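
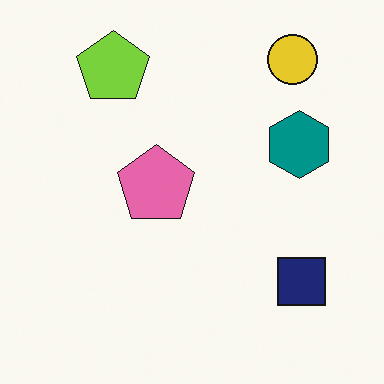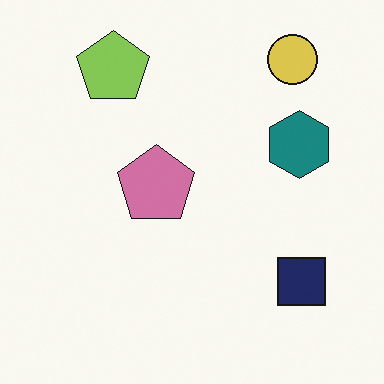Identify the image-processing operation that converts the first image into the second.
The second image is the first slightly desaturated.

All colors are more muted and greyish — a global saturation change.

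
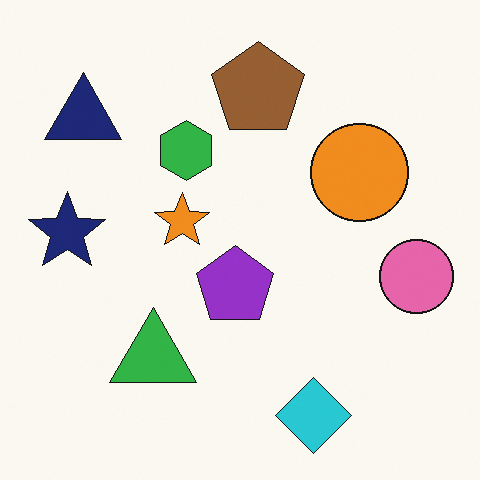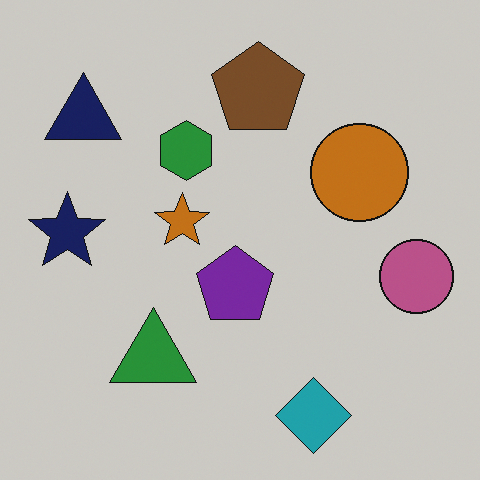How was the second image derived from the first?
The image was slightly darkened.

Every pixel — background and shapes alike — is uniformly darkened.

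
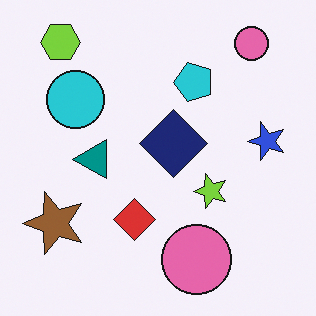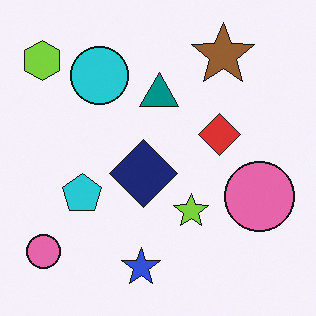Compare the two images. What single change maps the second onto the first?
The first image is the second transposed (reflected across the top-left ↔ bottom-right diagonal).

Shapes have swapped their row and column positions — what was in the top-right is now in the bottom-left — a diagonal reflection.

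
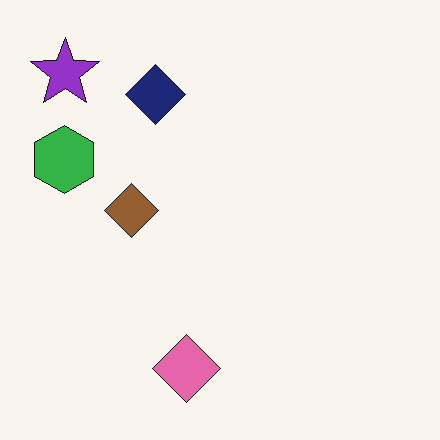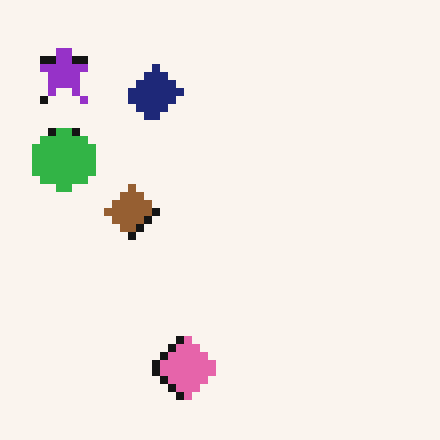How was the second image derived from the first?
This is the original image moderately pixelated.

Shapes are reduced to large square blocks; fine edges and outlines are lost — a downscale-then-upscale (mosaic) effect.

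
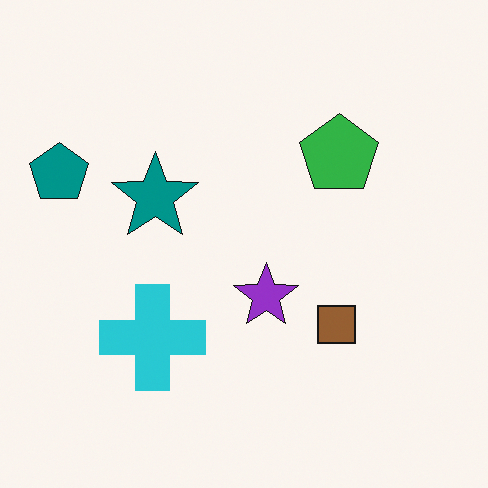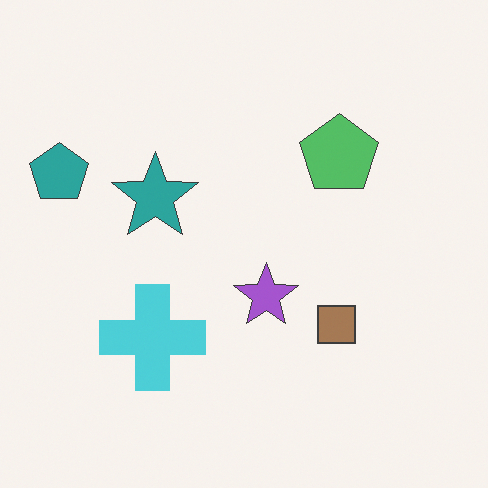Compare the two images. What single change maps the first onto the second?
This is the original image given slightly reduced contrast.

Tones are pushed toward mid-grey across the whole image — a global contrast change.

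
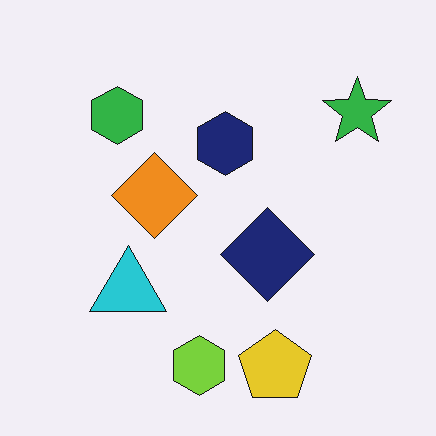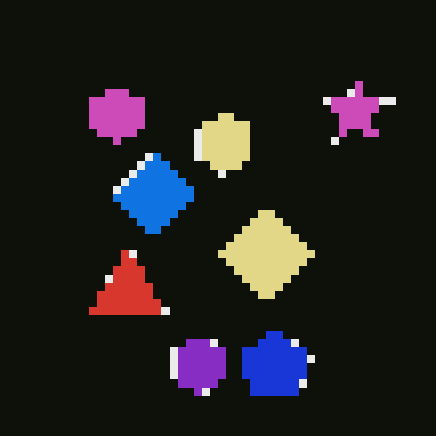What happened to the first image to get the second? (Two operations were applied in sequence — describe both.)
The second image is the first color-inverted (negative), then pixelated into visible square blocks.

The light background has become dark and every shape's color is its complement — a photographic negative. Shapes are reduced to large square blocks; fine edges and outlines are lost — a downscale-then-upscale (mosaic) effect.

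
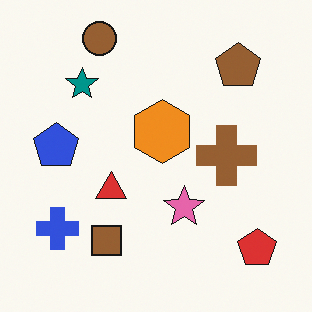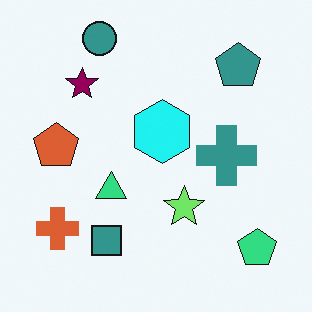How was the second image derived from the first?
The image was hue-shifted noticeably.

Every shape's color has rotated by the same amount around the hue wheel — a uniform hue shift.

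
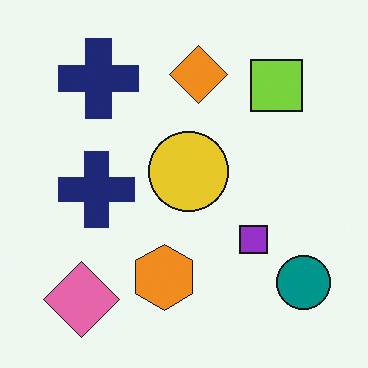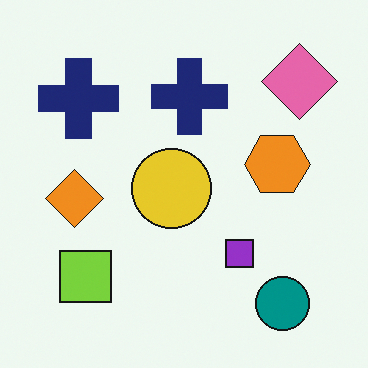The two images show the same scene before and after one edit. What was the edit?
It was transposed (reflected across the top-left ↔ bottom-right diagonal).

Shapes have swapped their row and column positions — what was in the top-right is now in the bottom-left — a diagonal reflection.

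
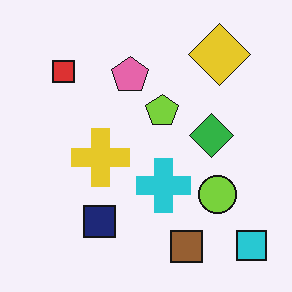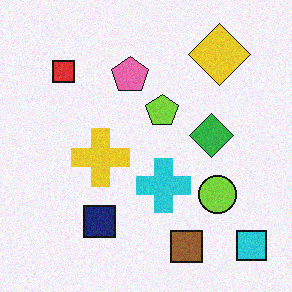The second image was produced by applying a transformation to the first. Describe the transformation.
The transformation is: degraded with a light layer of grain.

Random speckle covers the whole image, including the flat background.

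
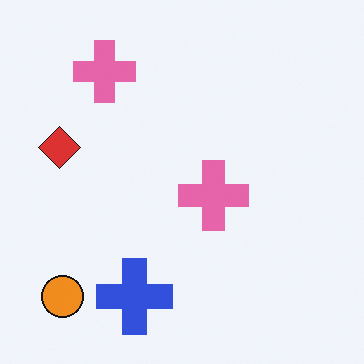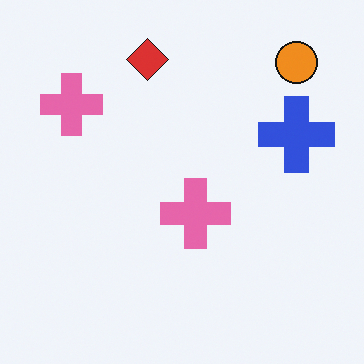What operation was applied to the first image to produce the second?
This is the original image transposed (reflected across the top-left ↔ bottom-right diagonal).

Shapes have swapped their row and column positions — what was in the top-right is now in the bottom-left — a diagonal reflection.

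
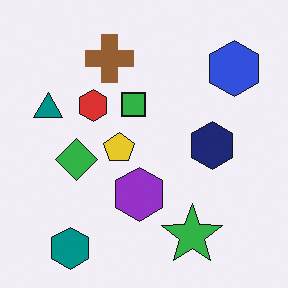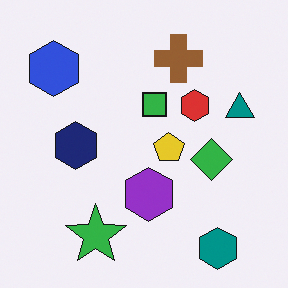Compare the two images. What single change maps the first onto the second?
The transformation is: flipped horizontally (left ↔ right).

The teal triangle is in the left of the first image and the right of the second — shapes on opposite sides of the vertical midline have swapped in a mirror flip.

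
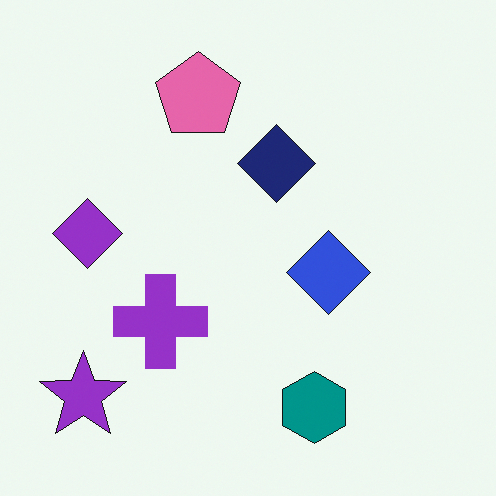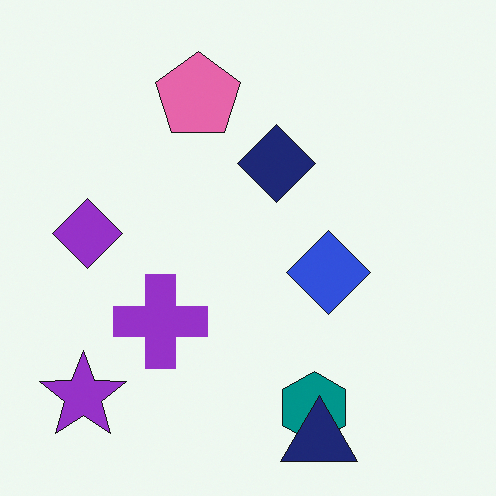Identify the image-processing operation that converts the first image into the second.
It was overlaid with an additional navy triangle.

A navy triangle appears in the second image that is absent from the first.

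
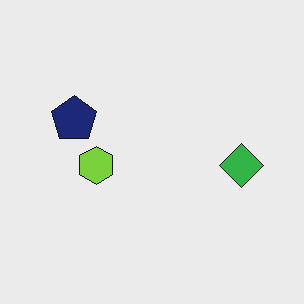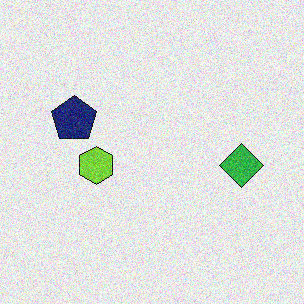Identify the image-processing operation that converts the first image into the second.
This is the original image degraded with moderate additive noise.

Random speckle covers the whole image, including the flat background.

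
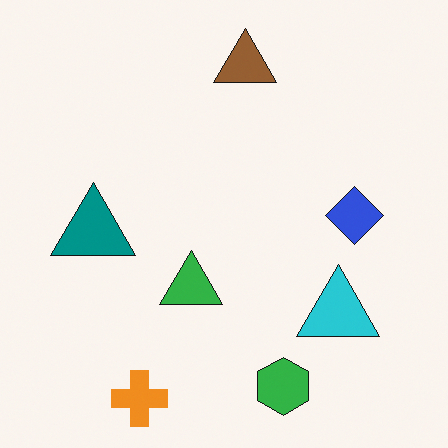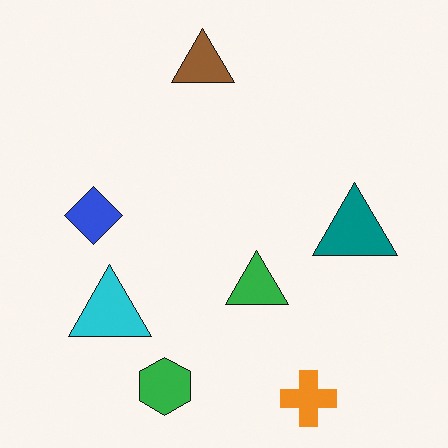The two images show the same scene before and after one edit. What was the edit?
The transformation is: flipped horizontally (left ↔ right).

The teal triangle is in the left of the first image and the right of the second — shapes on opposite sides of the vertical midline have swapped in a mirror flip.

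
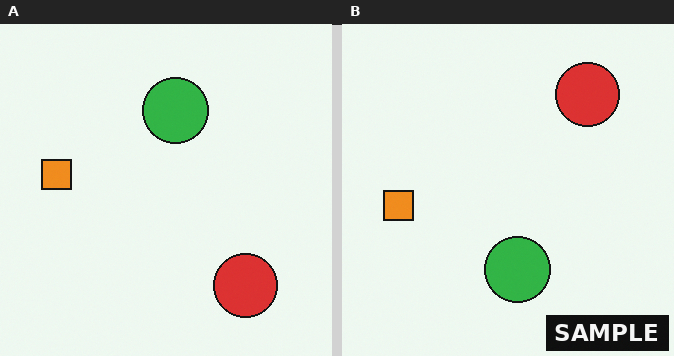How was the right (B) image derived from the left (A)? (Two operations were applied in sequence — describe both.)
The transformation is: flipped vertically (top ↔ bottom), then watermarked with the text "SAMPLE" in the lower-right corner.

The red circle is in the bottom-right of the left (A) image and the top-right of the right (B) — shapes on opposite sides of the horizontal midline have swapped in a mirror flip. A dark label reading "SAMPLE" appears in the lower-right corner.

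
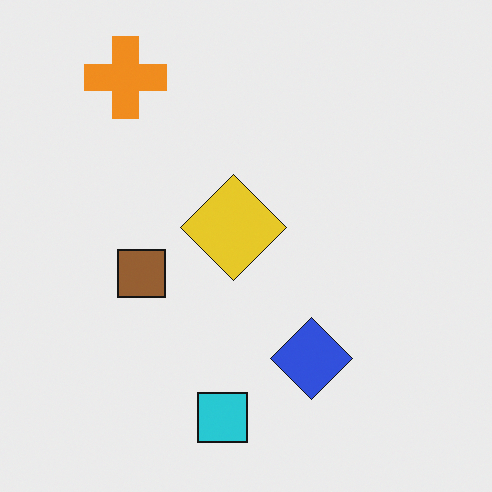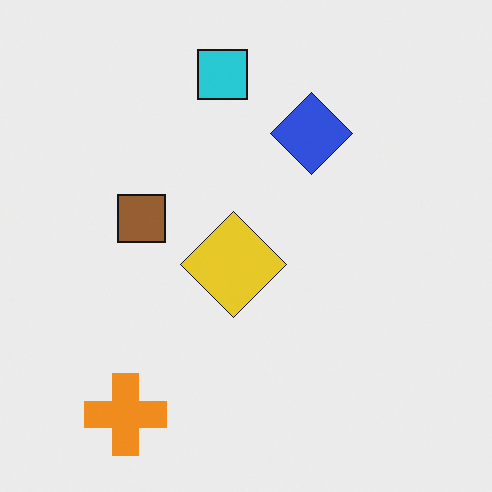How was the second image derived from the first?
The transformation is: flipped vertically (top ↔ bottom).

The cyan square is in the bottom of the first image and the top of the second — shapes on opposite sides of the horizontal midline have swapped in a mirror flip.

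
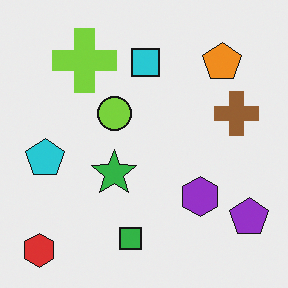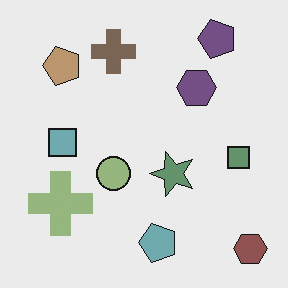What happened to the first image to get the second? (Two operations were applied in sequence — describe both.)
It was rotated 90° counter-clockwise, then made much more muted (saturation change).

The red hexagon sits in the bottom-left of the first image and the bottom-right of the second — consistent with a whole-image 90° counter-clockwise rotation. All colors are more muted and greyish — a global saturation change.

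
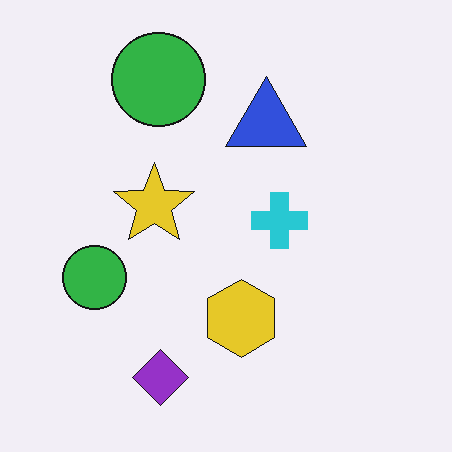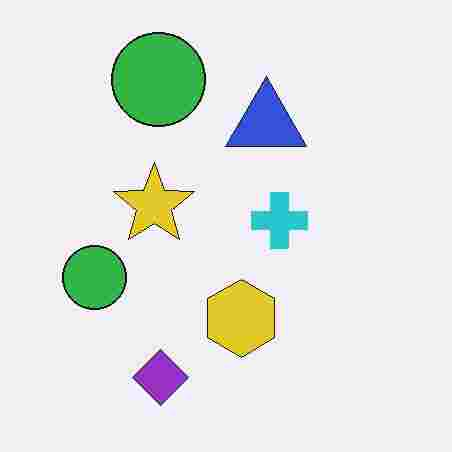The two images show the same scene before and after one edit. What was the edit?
Degraded with heavy JPEG compression.

Blocky 8×8 compression artifacts appear around shape edges and the flat background shows ringing — characteristic JPEG degradation.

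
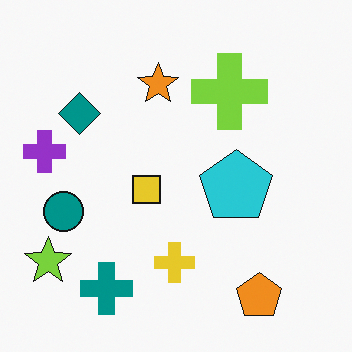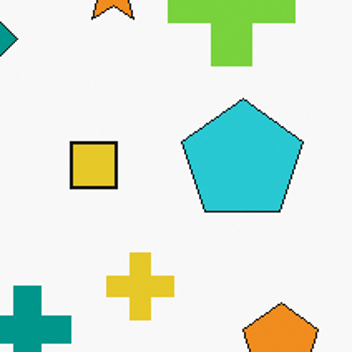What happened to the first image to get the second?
Cropped to a noticeably smaller region and rescaled.

The visible shapes are larger and the field of view is narrower; shapes near the original edges may be partly or wholly outside the frame — a crop-and-rescale.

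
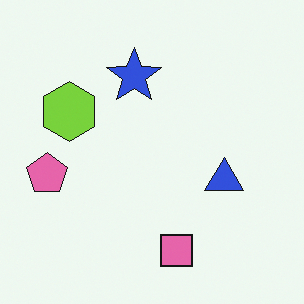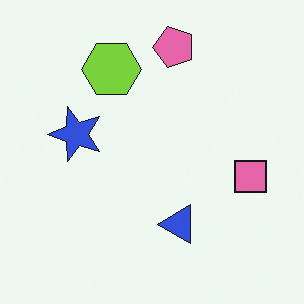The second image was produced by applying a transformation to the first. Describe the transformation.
It was transposed (reflected across the top-left ↔ bottom-right diagonal).

Shapes have swapped their row and column positions — what was in the top-right is now in the bottom-left — a diagonal reflection.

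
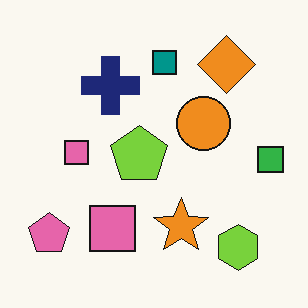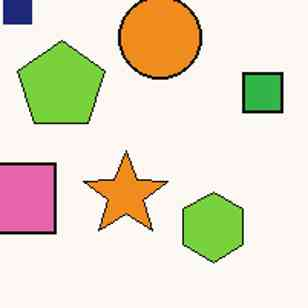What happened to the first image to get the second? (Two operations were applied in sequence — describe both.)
This is the original image cropped to a modestly smaller region and rescaled, then JPEG-compressed with visible artifacts.

The visible shapes are larger and the field of view is narrower; shapes near the original edges may be partly or wholly outside the frame — a crop-and-rescale. Blocky 8×8 compression artifacts appear around shape edges and the flat background shows ringing — characteristic JPEG degradation.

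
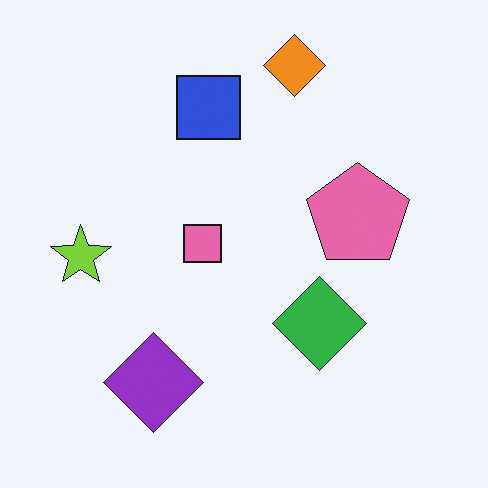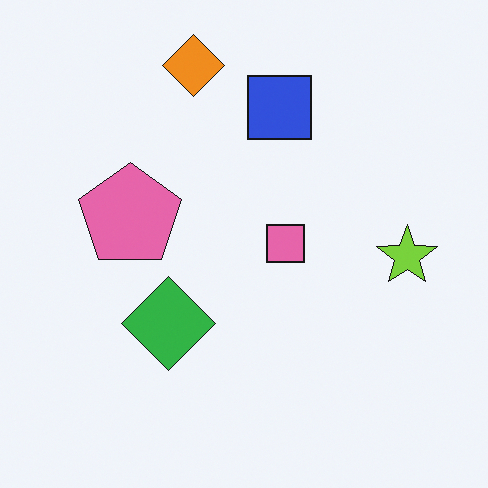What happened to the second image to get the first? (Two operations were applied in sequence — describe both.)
The first image is the second flipped horizontally (left ↔ right), then overlaid with an additional purple diamond.

The lime star is in the right of the second image and the left of the first — shapes on opposite sides of the vertical midline have swapped in a mirror flip. A purple diamond appears in the first image that is absent from the second.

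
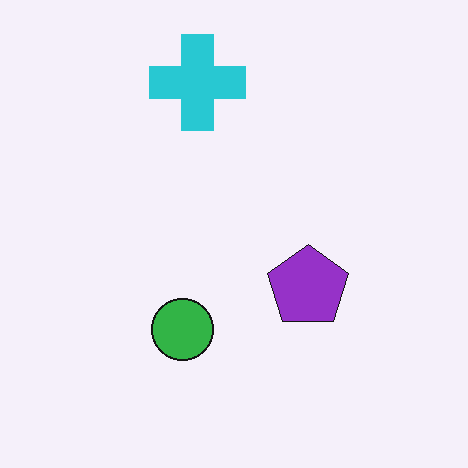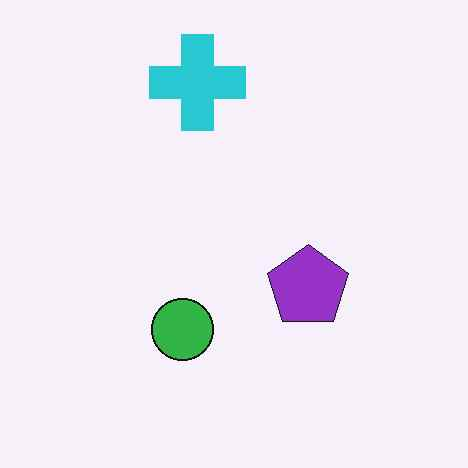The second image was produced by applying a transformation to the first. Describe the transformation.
The image was JPEG-compressed with visible artifacts.

Blocky 8×8 compression artifacts appear around shape edges and the flat background shows ringing — characteristic JPEG degradation.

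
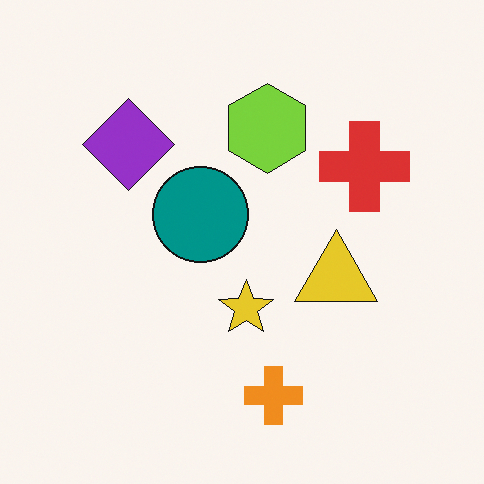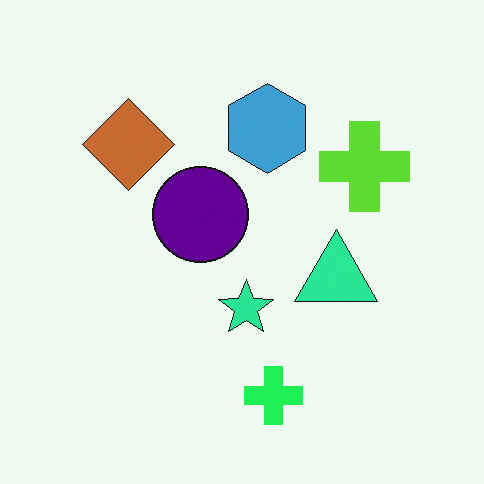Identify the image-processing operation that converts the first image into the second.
The transformation is: hue-shifted noticeably.

Every shape's color has rotated by the same amount around the hue wheel — a uniform hue shift.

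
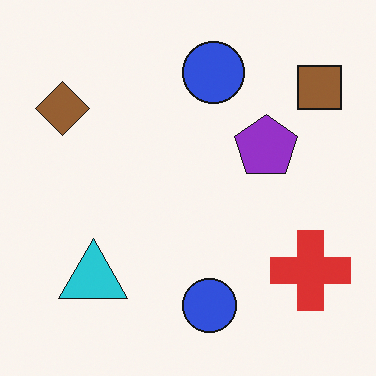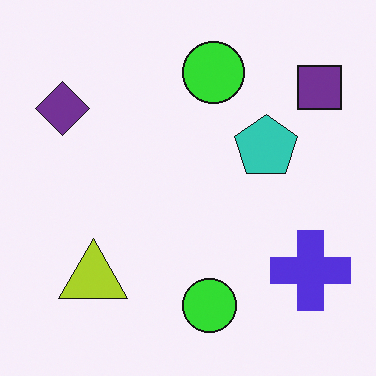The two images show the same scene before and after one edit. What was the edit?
It was hue-shifted through roughly half the color wheel.

Every shape's color has rotated by the same amount around the hue wheel — a uniform hue shift.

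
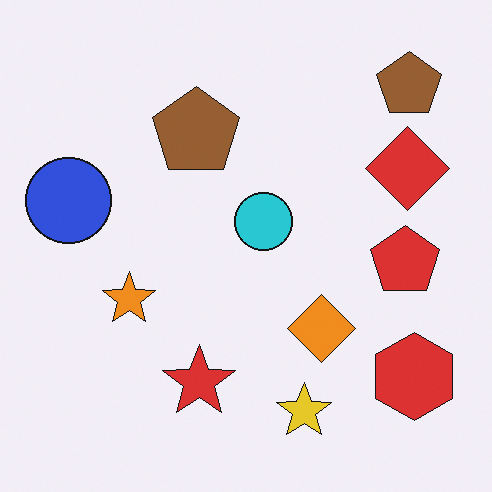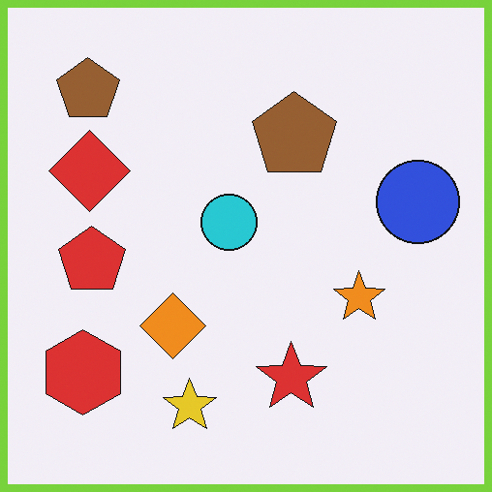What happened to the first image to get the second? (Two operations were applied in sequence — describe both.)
This is the original image flipped horizontally (left ↔ right), then framed with a lime border.

The blue circle is in the left of the first image and the right of the second — shapes on opposite sides of the vertical midline have swapped in a mirror flip. A solid lime frame runs around the edge of the second image, with the content slightly shrunk inside it.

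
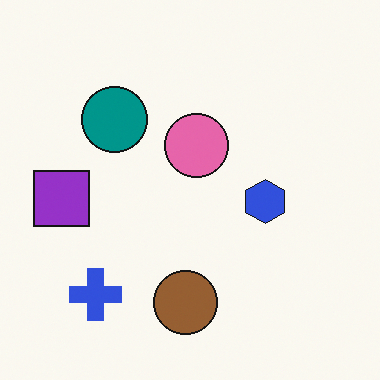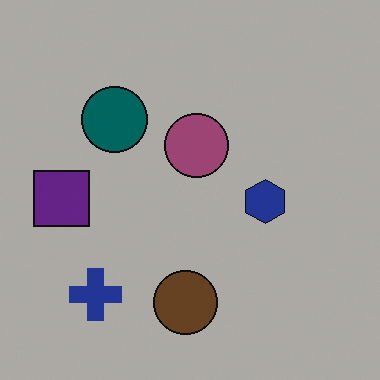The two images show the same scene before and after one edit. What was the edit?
The image was substantially darkened.

Every pixel — background and shapes alike — is uniformly darkened.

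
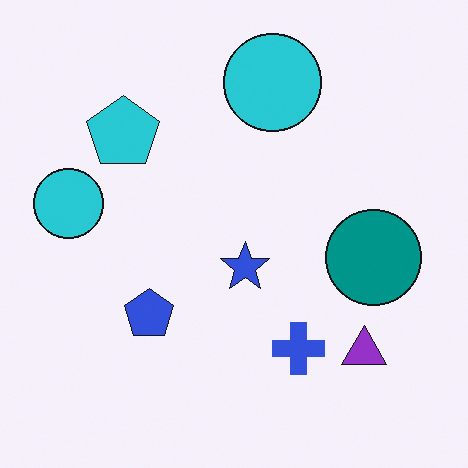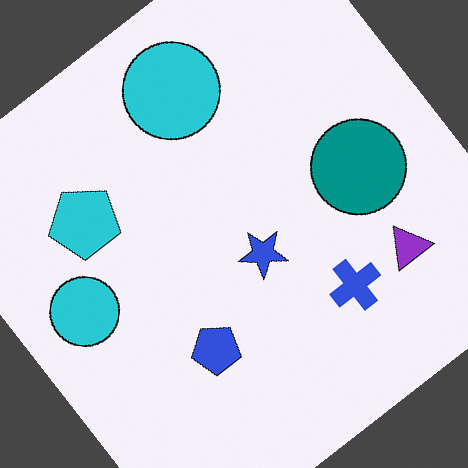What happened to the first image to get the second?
The image was rotated counter-clockwise by a large amount — several tens of degrees.

Every shape is tilted by the same angle and the image corners show triangular fill wedges — a whole-image rotation by a non-right angle.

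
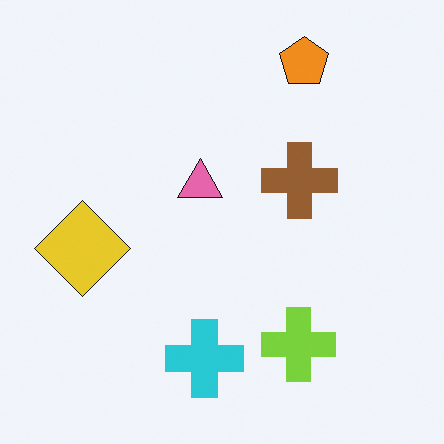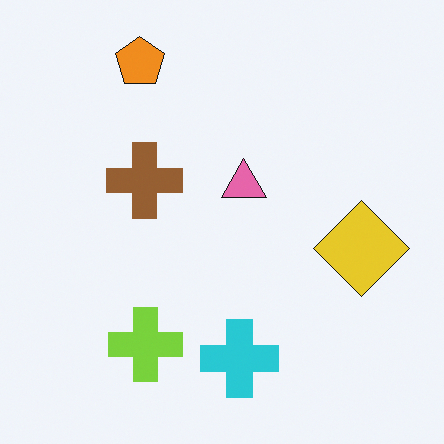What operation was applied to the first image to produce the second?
The transformation is: flipped horizontally (left ↔ right).

The yellow diamond is in the left of the first image and the right of the second — shapes on opposite sides of the vertical midline have swapped in a mirror flip.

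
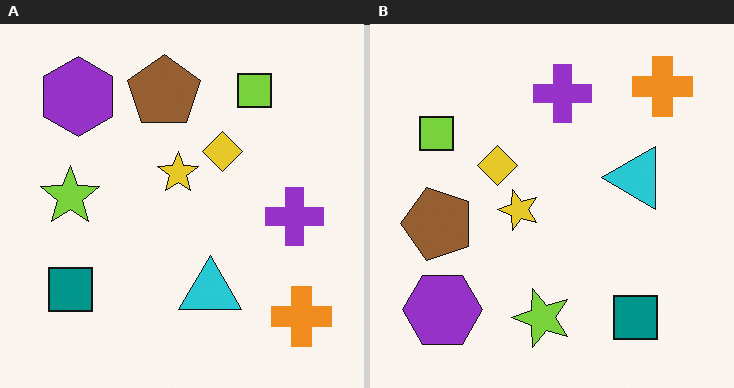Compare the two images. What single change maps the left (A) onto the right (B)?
This is the original image rotated 90° counter-clockwise.

The orange cross sits in the bottom-right of the left (A) image and the top-right of the right (B) — consistent with a whole-image 90° counter-clockwise rotation.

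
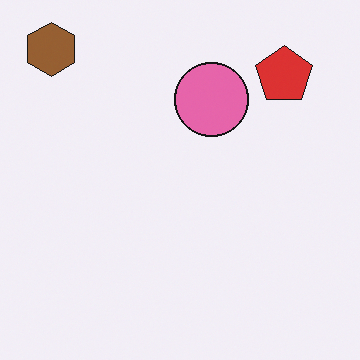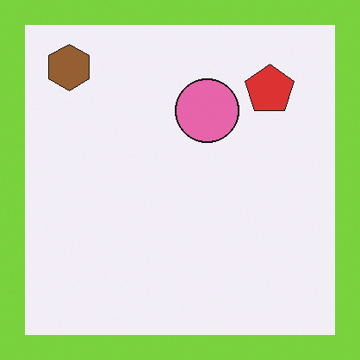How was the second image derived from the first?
The transformation is: framed with a lime border.

A solid lime frame runs around the edge of the second image, with the content slightly shrunk inside it.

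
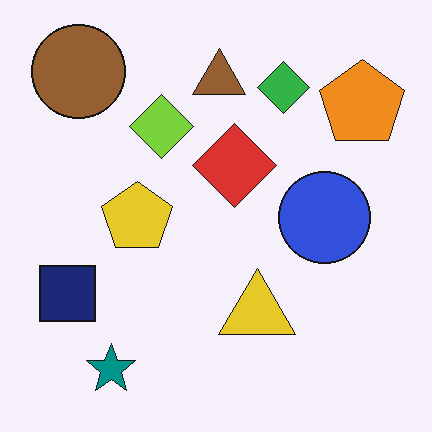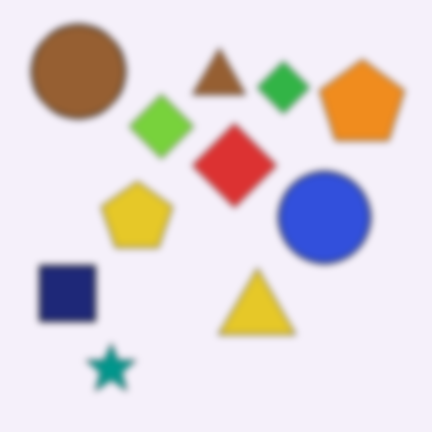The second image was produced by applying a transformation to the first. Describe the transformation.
It was moderately blurred.

Shape edges and outlines are uniformly softened across the whole image.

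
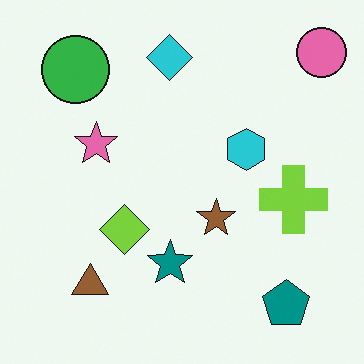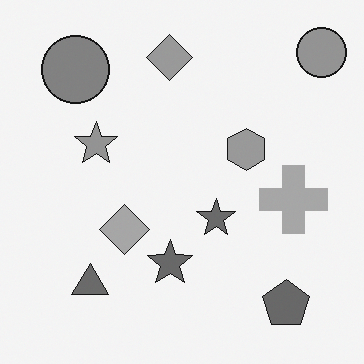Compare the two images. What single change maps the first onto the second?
Converted to grayscale.

All color is removed — every shape is now a shade of grey.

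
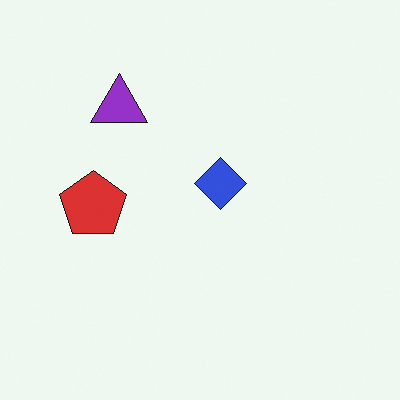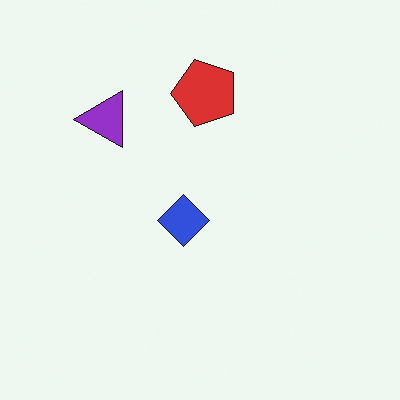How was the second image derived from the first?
The transformation is: transposed (reflected across the top-left ↔ bottom-right diagonal).

Shapes have swapped their row and column positions — what was in the top-right is now in the bottom-left — a diagonal reflection.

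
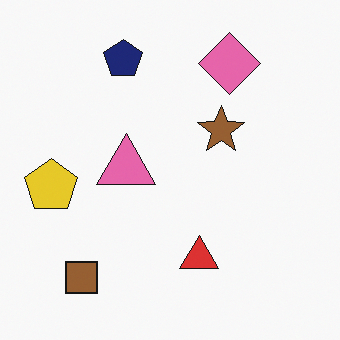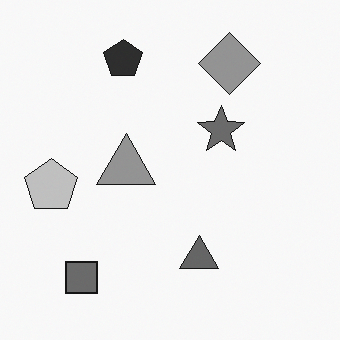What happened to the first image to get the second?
It was converted to grayscale.

All color is removed — every shape is now a shade of grey.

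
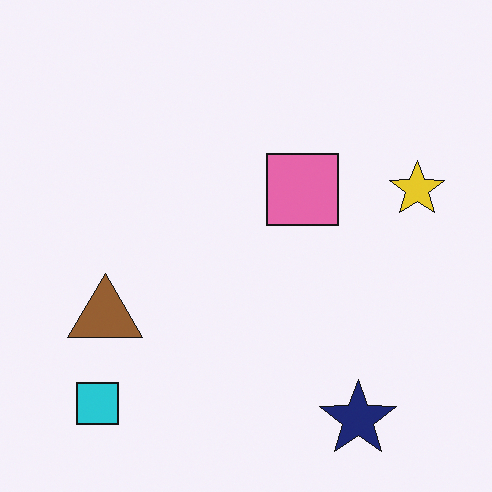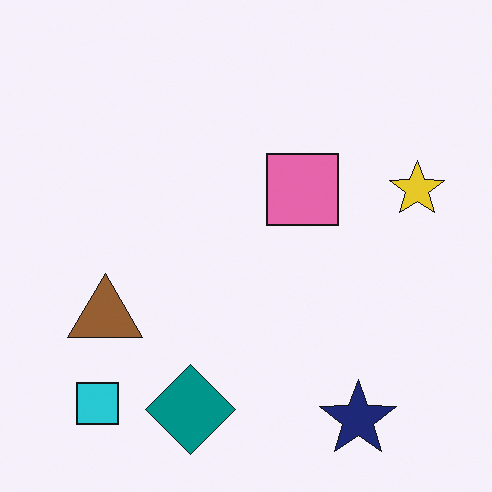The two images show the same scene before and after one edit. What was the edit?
Overlaid with an additional teal diamond.

A teal diamond appears in the second image that is absent from the first.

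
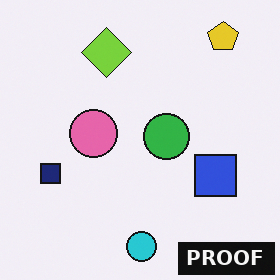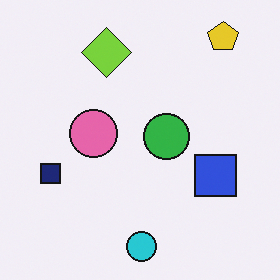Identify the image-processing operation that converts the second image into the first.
Watermarked with the text "PROOF" in the lower-right corner.

A dark label reading "PROOF" appears in the lower-right corner.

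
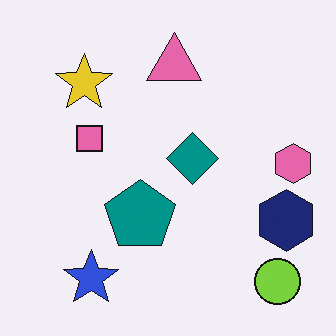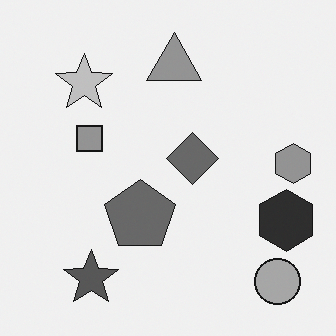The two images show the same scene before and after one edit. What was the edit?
The second image is the first converted to grayscale.

All color is removed — every shape is now a shade of grey.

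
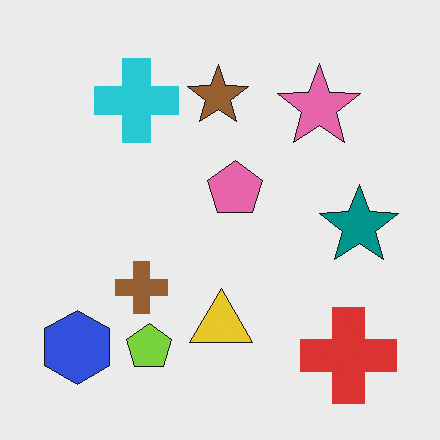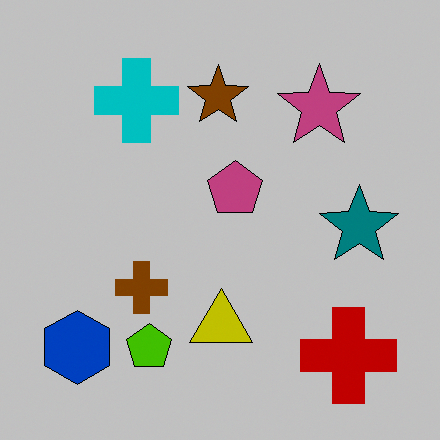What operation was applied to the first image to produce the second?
This is the original image aggressively posterized.

Each flat color has snapped to a coarser quantized level — most visibly, the near-white background has dropped to a flat grey.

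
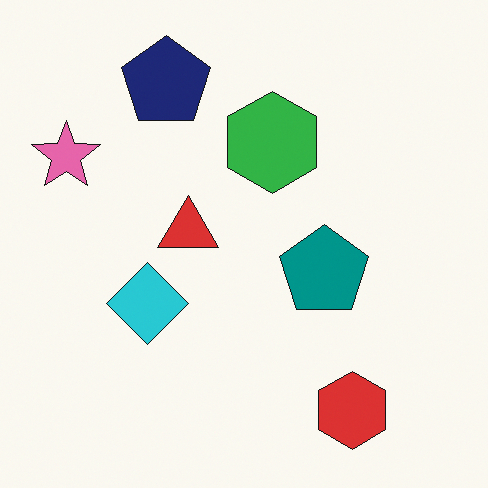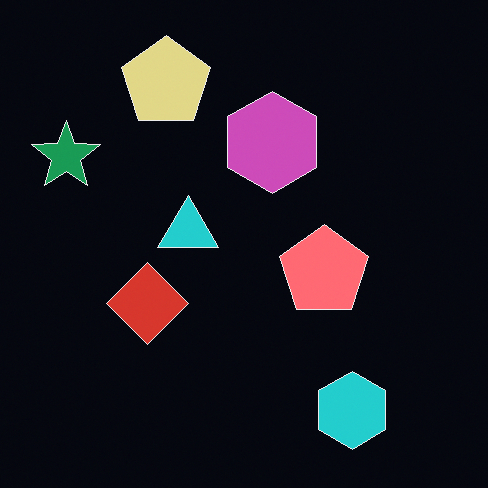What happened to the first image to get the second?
It was color-inverted (negative).

The light background has become dark and every shape's color is its complement — a photographic negative.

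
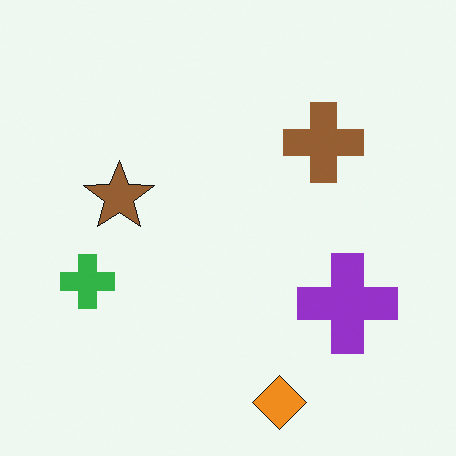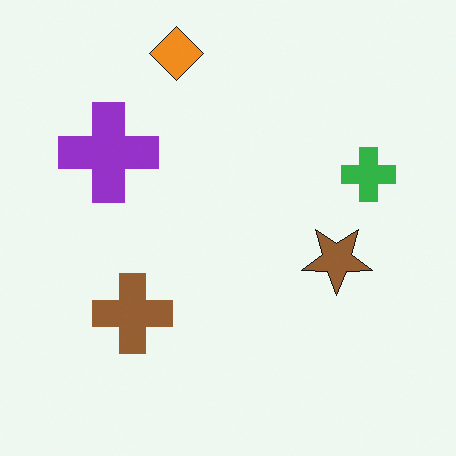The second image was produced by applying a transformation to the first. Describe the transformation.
Rotated 180°.

The orange diamond sits in the bottom of the first image and the top of the second — consistent with a whole-image 180° rotation.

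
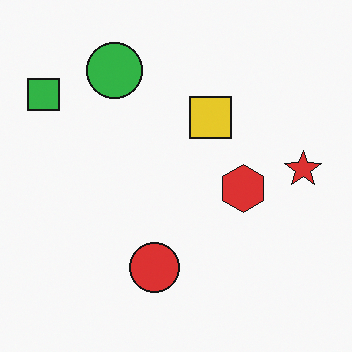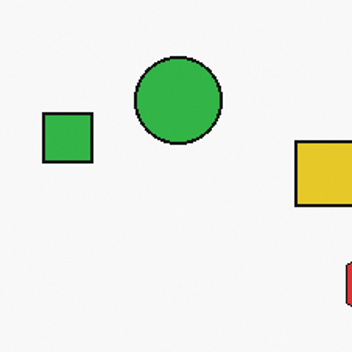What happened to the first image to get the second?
Cropped to a modestly smaller region and rescaled.

The visible shapes are larger and the field of view is narrower; shapes near the original edges may be partly or wholly outside the frame — a crop-and-rescale.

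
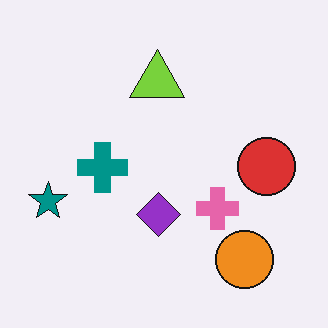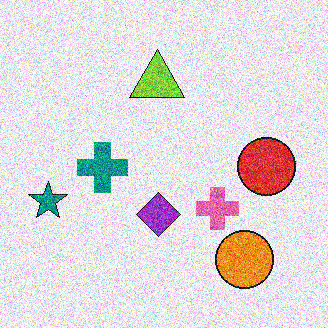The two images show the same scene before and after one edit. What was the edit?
The transformation is: degraded with strong gaussian noise.

Random speckle covers the whole image, including the flat background.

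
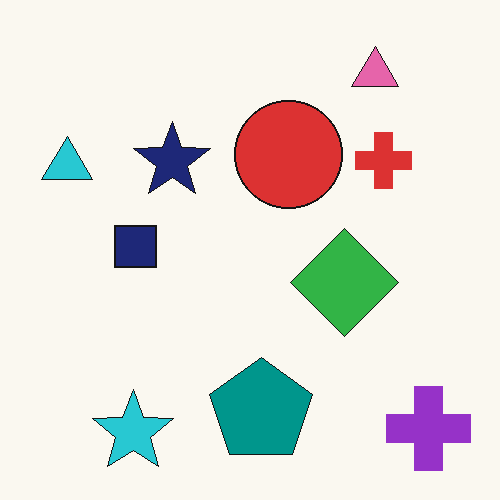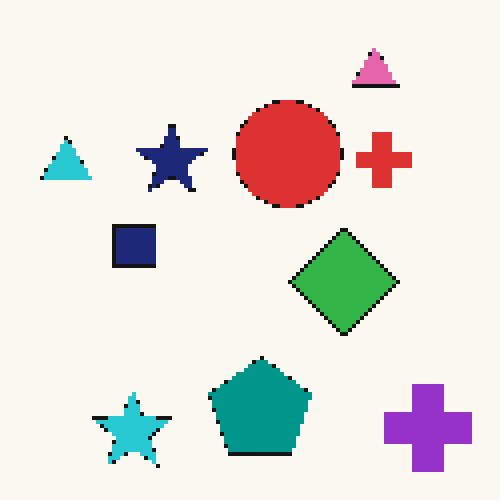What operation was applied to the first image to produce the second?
This is the original image mildly pixelated.

Shapes are reduced to large square blocks; fine edges and outlines are lost — a downscale-then-upscale (mosaic) effect.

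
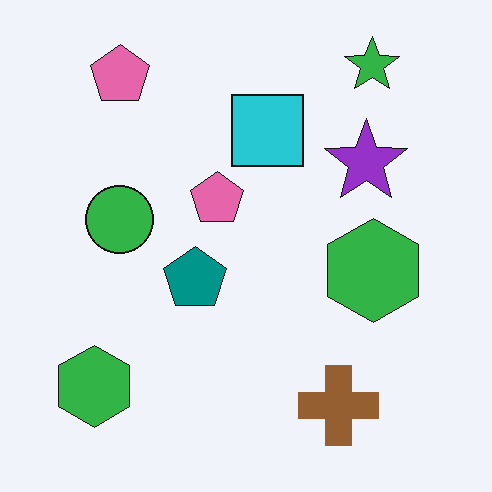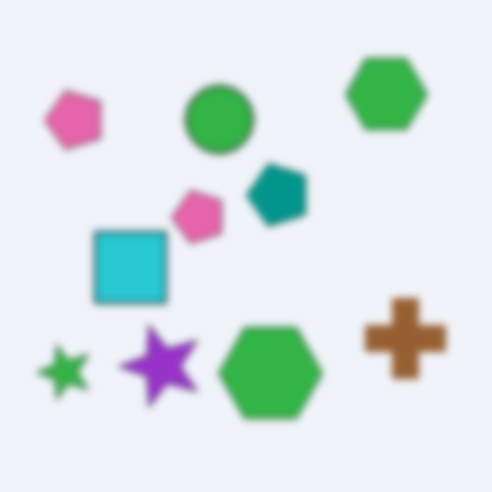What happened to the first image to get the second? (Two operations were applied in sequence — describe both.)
The second image is the first transposed (reflected across the top-left ↔ bottom-right diagonal), then moderately blurred.

Shapes have swapped their row and column positions — what was in the top-right is now in the bottom-left — a diagonal reflection. Shape edges and outlines are uniformly softened across the whole image.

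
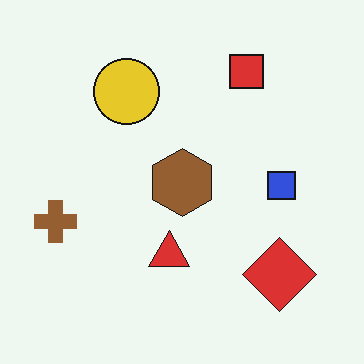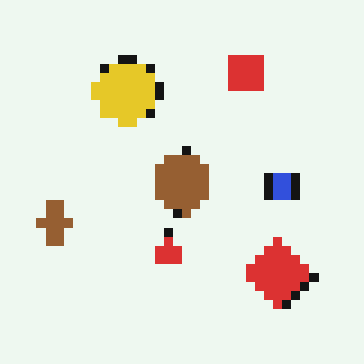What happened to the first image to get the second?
Heavily pixelated into large blocks.

Shapes are reduced to large square blocks; fine edges and outlines are lost — a downscale-then-upscale (mosaic) effect.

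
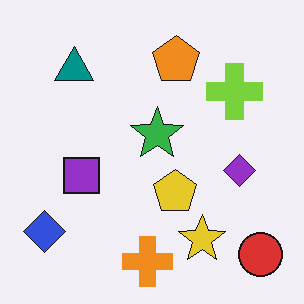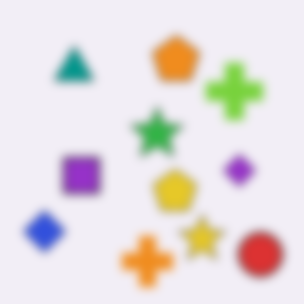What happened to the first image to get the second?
This is the original image strongly gaussian-blurred.

Shape edges and outlines are uniformly softened across the whole image.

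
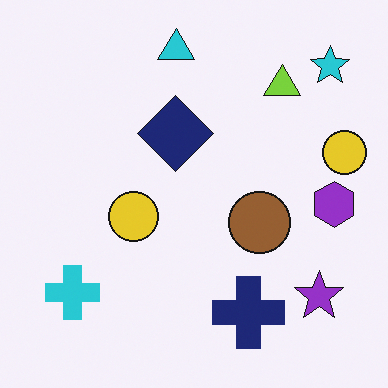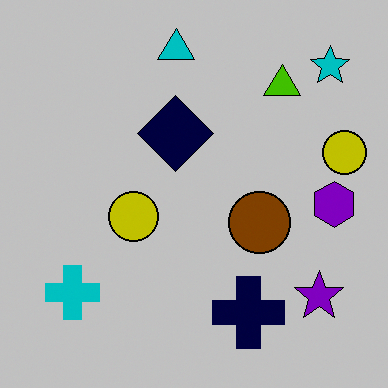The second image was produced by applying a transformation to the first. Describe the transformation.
The transformation is: heavily posterized to just a handful of flat colors.

Each flat color has snapped to a coarser quantized level — most visibly, the near-white background has dropped to a flat grey.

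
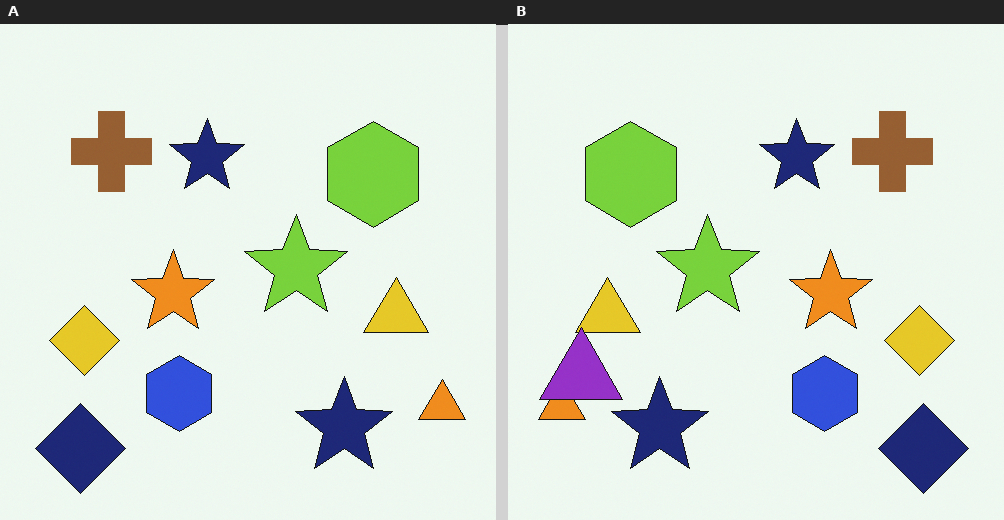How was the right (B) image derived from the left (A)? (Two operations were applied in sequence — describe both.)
The right (B) image is the left (A) flipped horizontally (left ↔ right), then overlaid with an additional purple triangle.

The orange triangle is in the bottom-right of the left (A) image and the bottom-left of the right (B) — shapes on opposite sides of the vertical midline have swapped in a mirror flip. A purple triangle appears in the right (B) image that is absent from the left (A).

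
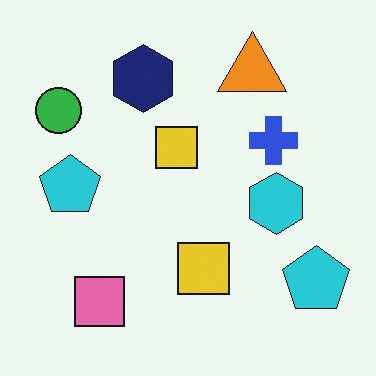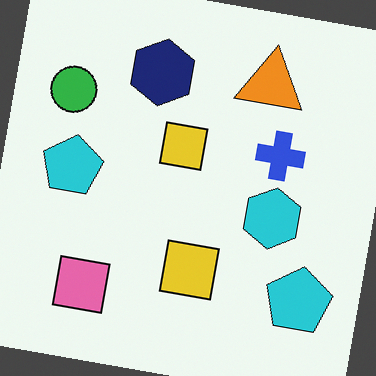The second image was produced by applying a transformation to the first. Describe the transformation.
The second image is the first rotated clockwise by a slight angle.

Every shape is tilted by the same angle and the image corners show triangular fill wedges — a whole-image rotation by a non-right angle.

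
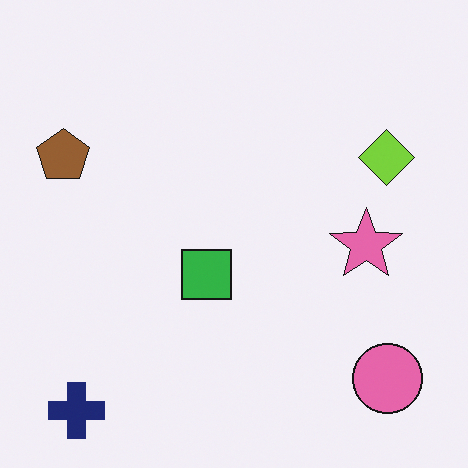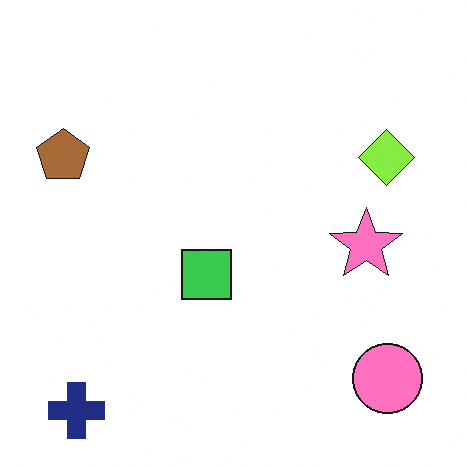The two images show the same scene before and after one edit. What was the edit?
This is the original image brightened a little.

Every pixel — background and shapes alike — is uniformly brightened.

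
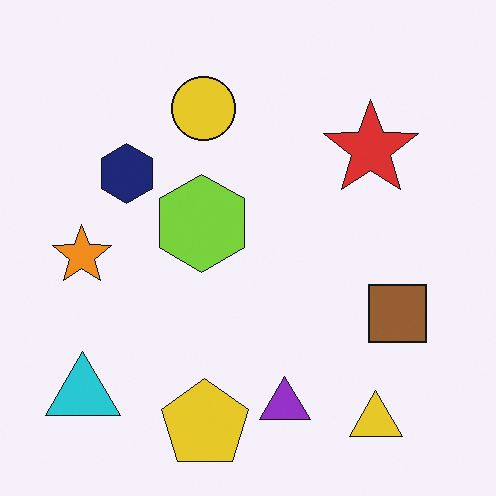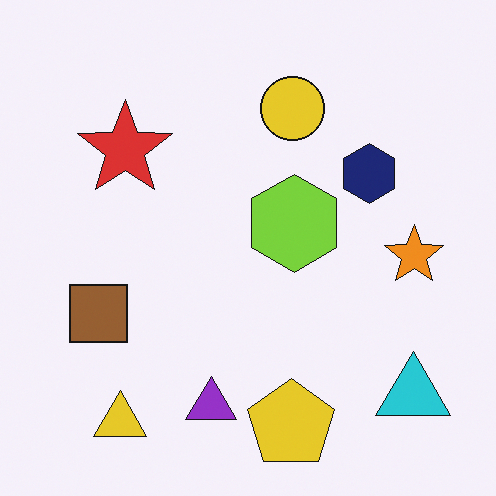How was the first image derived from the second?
The image was flipped horizontally (left ↔ right).

The orange star is in the right of the second image and the left of the first — shapes on opposite sides of the vertical midline have swapped in a mirror flip.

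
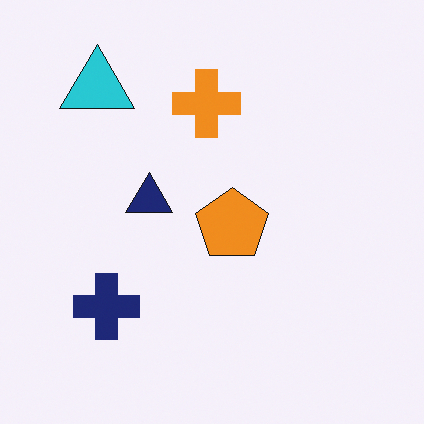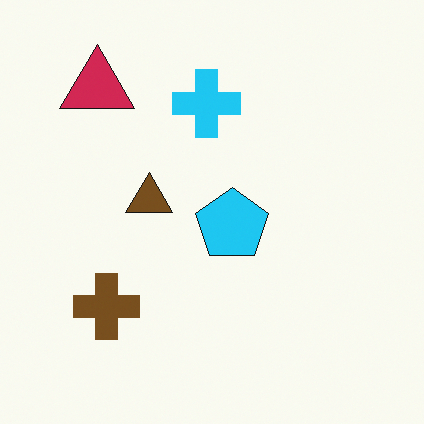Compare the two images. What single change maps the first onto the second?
The second image is the first hue-shifted through roughly half the color wheel.

Every shape's color has rotated by the same amount around the hue wheel — a uniform hue shift.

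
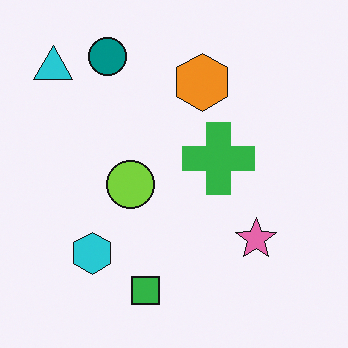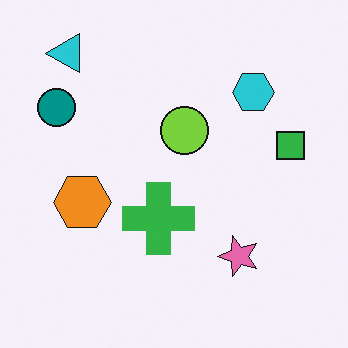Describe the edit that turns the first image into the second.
The second image is the first transposed (reflected across the top-left ↔ bottom-right diagonal).

Shapes have swapped their row and column positions — what was in the top-right is now in the bottom-left — a diagonal reflection.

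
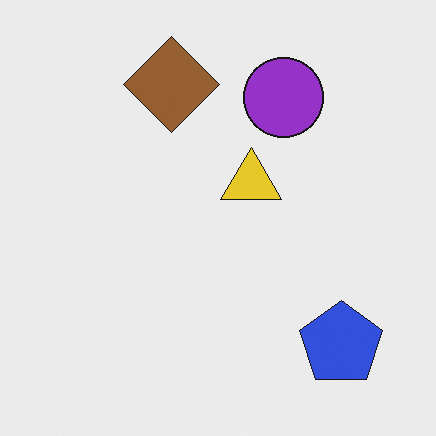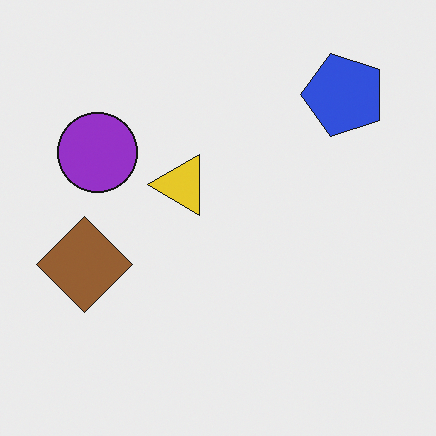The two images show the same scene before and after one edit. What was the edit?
The second image is the first rotated 90° counter-clockwise.

The blue pentagon sits in the bottom-right of the first image and the top-right of the second — consistent with a whole-image 90° counter-clockwise rotation.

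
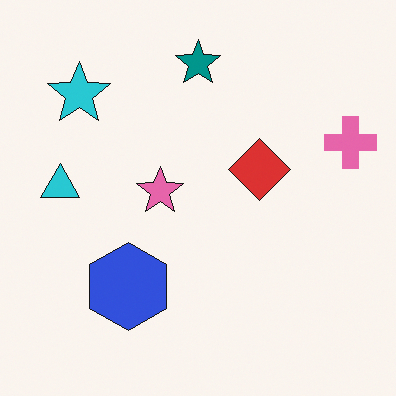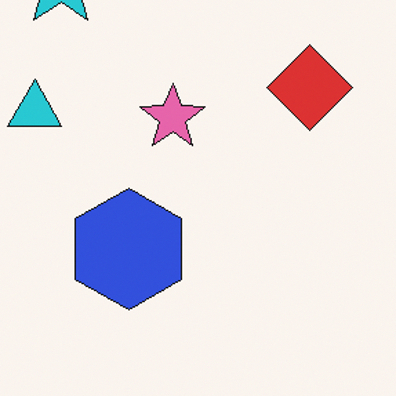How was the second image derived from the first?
The second image is the first cropped slightly and scaled back up.

The visible shapes are larger and the field of view is narrower; shapes near the original edges may be partly or wholly outside the frame — a crop-and-rescale.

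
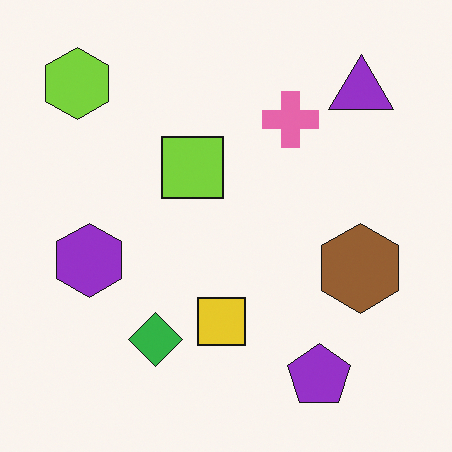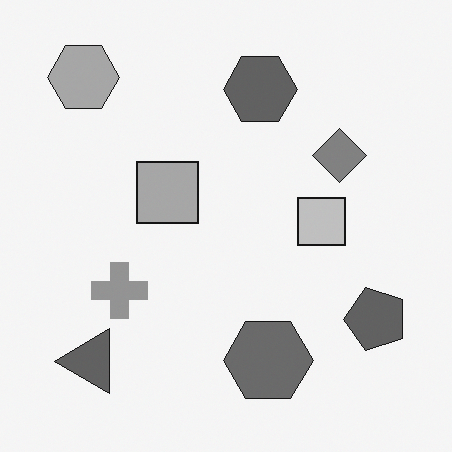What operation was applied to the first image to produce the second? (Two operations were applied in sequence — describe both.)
The transformation is: converted to grayscale, then transposed (reflected across the top-left ↔ bottom-right diagonal).

All color is removed — every shape is now a shade of grey. Shapes have swapped their row and column positions — what was in the top-right is now in the bottom-left — a diagonal reflection.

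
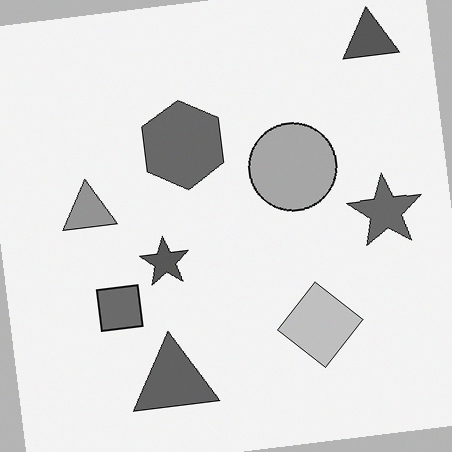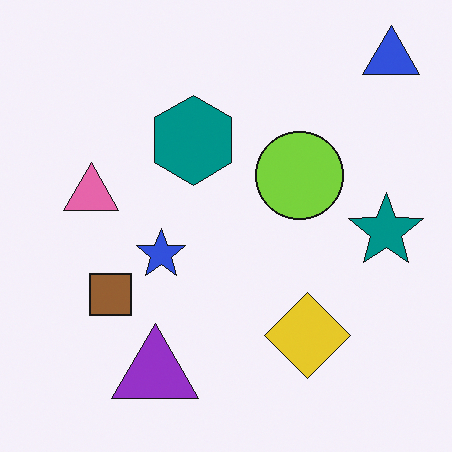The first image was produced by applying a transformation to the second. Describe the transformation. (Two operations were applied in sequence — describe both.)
The transformation is: rotated counter-clockwise by a few degrees, then converted to grayscale.

Every shape is tilted by the same angle and the image corners show triangular fill wedges — a whole-image rotation by a non-right angle. All color is removed — every shape is now a shade of grey.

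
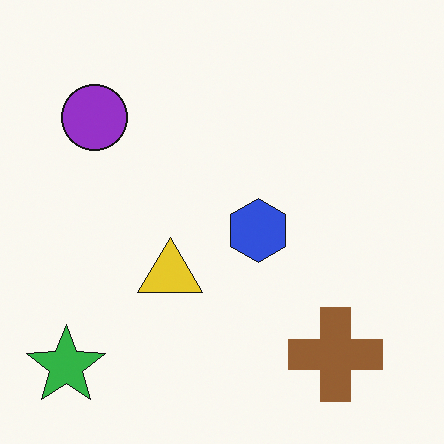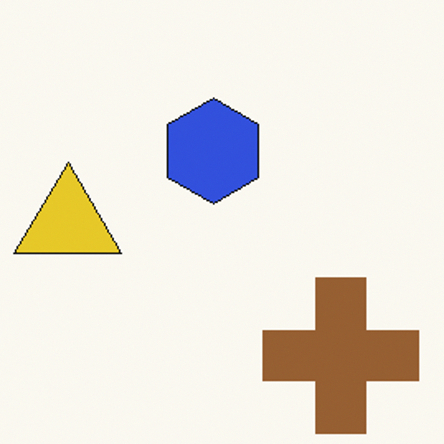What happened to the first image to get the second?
This is the original image cropped tightly and scaled back up.

The visible shapes are larger and the field of view is narrower; shapes near the original edges may be partly or wholly outside the frame — a crop-and-rescale.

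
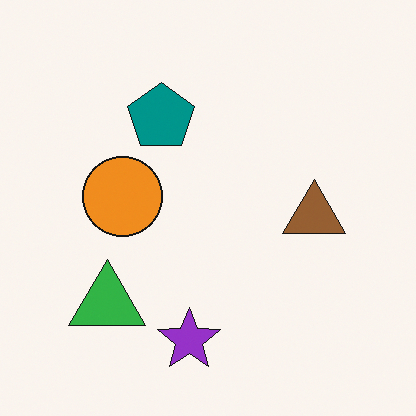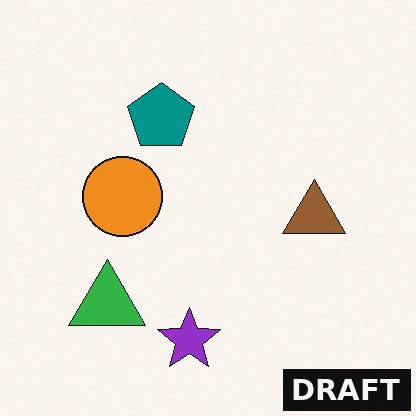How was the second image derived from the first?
The image was watermarked with the text "DRAFT" in the lower-right corner.

A dark label reading "DRAFT" appears in the lower-right corner.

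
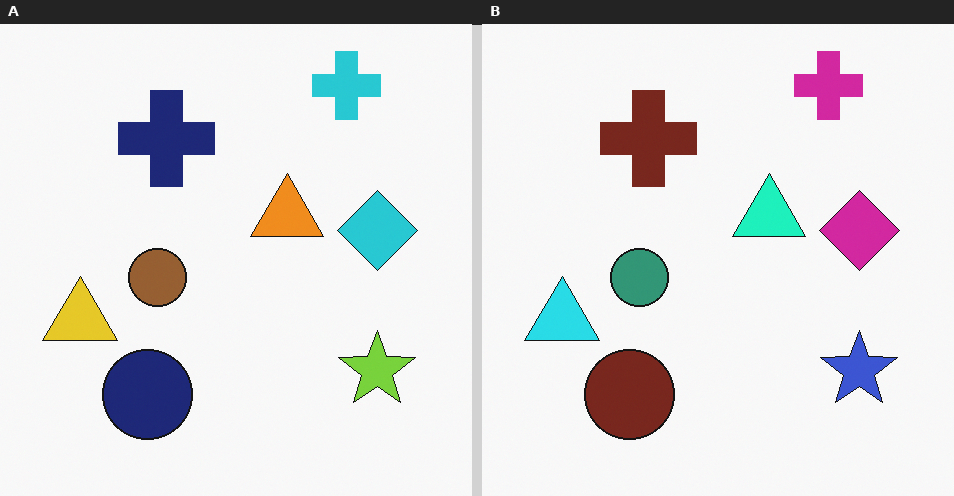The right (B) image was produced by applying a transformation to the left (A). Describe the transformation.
Hue-shifted by a moderate amount.

Every shape's color has rotated by the same amount around the hue wheel — a uniform hue shift.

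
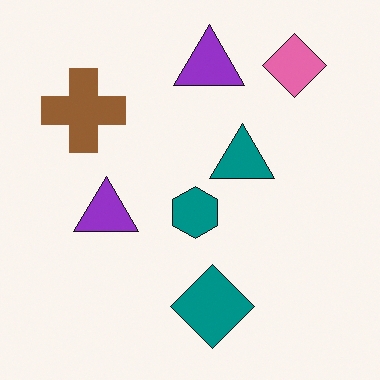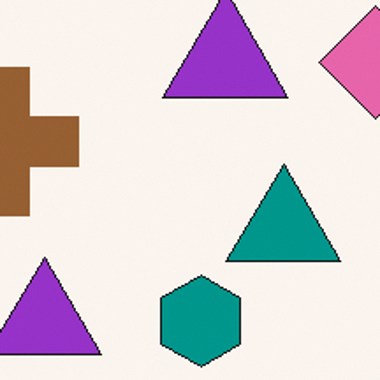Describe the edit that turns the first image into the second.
The image was cropped to a noticeably smaller region and rescaled.

The visible shapes are larger and the field of view is narrower; shapes near the original edges may be partly or wholly outside the frame — a crop-and-rescale.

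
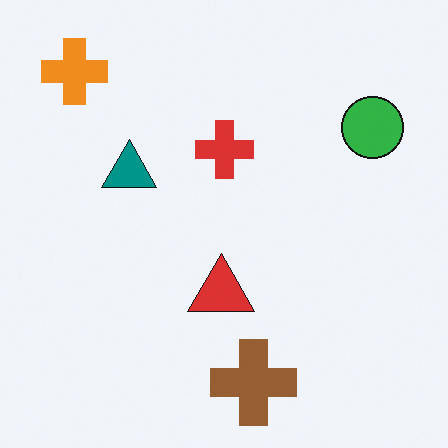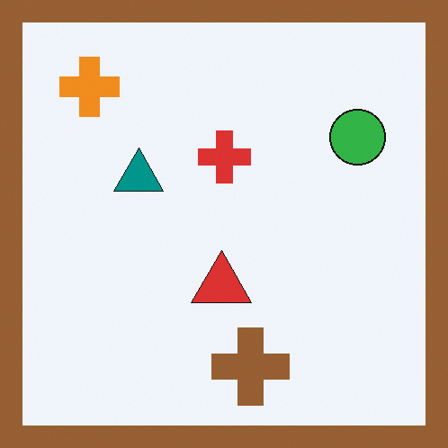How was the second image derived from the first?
The image was framed with a brown border.

A solid brown frame runs around the edge of the second image, with the content slightly shrunk inside it.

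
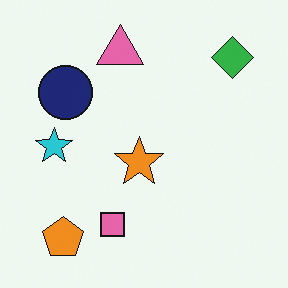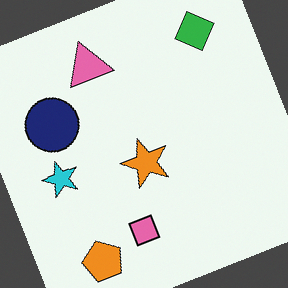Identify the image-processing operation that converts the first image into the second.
The transformation is: rotated counter-clockwise by a clearly visible amount.

Every shape is tilted by the same angle and the image corners show triangular fill wedges — a whole-image rotation by a non-right angle.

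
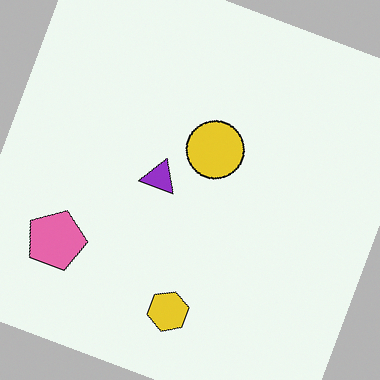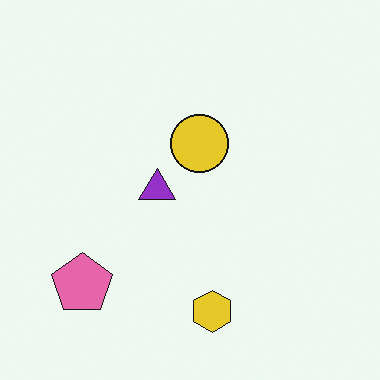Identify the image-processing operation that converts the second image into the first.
This is the original image rotated clockwise by a clearly visible amount.

Every shape is tilted by the same angle and the image corners show triangular fill wedges — a whole-image rotation by a non-right angle.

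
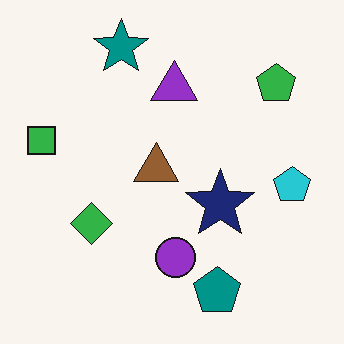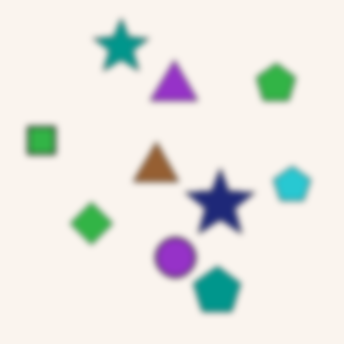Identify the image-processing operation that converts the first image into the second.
The transformation is: noticeably gaussian-blurred.

Shape edges and outlines are uniformly softened across the whole image.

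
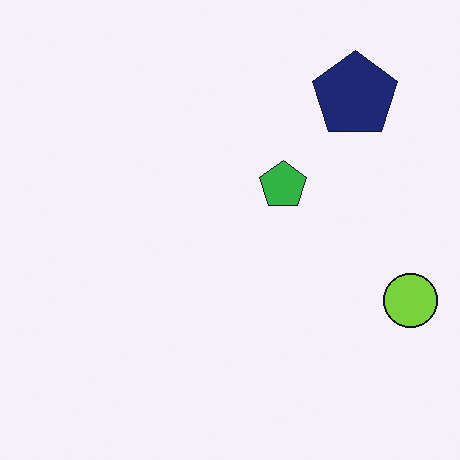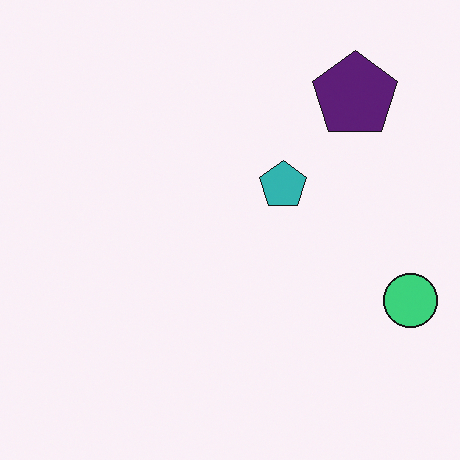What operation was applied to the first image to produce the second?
The transformation is: hue-shifted by a small amount.

Every shape's color has rotated by the same amount around the hue wheel — a uniform hue shift.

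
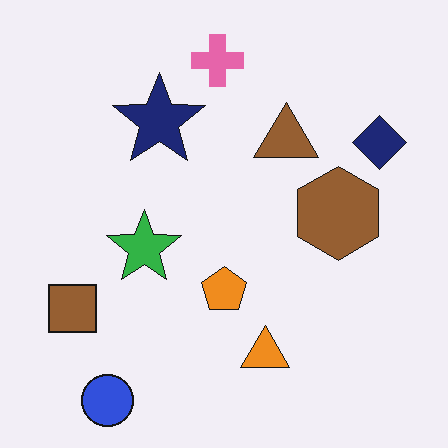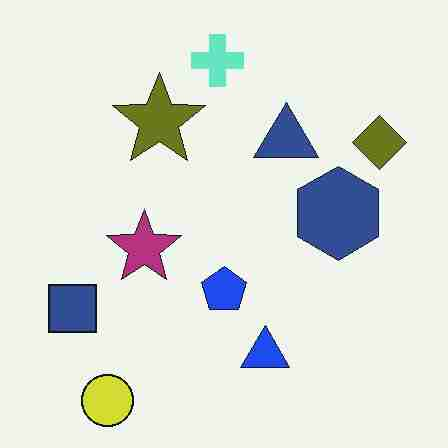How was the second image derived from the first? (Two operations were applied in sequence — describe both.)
It was hue-shifted by a large amount, then degraded with heavy JPEG compression.

Every shape's color has rotated by the same amount around the hue wheel — a uniform hue shift. Blocky 8×8 compression artifacts appear around shape edges and the flat background shows ringing — characteristic JPEG degradation.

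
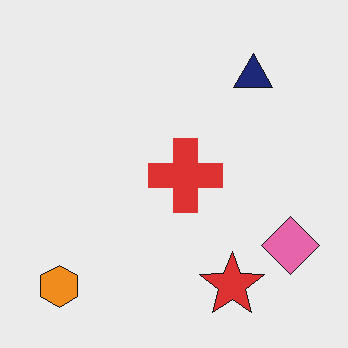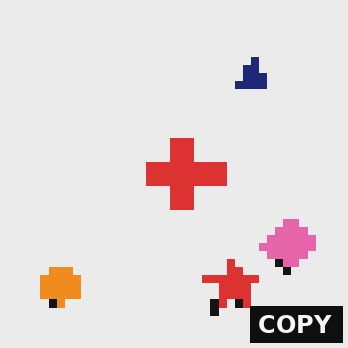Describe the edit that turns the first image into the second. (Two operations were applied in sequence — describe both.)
The transformation is: moderately pixelated, then watermarked with the text "COPY" in the lower-right corner.

Shapes are reduced to large square blocks; fine edges and outlines are lost — a downscale-then-upscale (mosaic) effect. A dark label reading "COPY" appears in the lower-right corner.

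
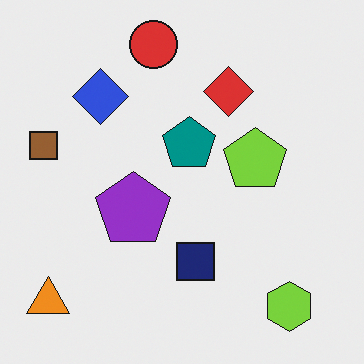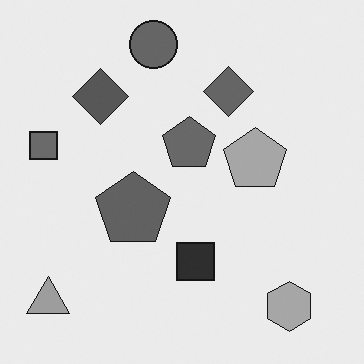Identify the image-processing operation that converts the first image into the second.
Converted to grayscale.

All color is removed — every shape is now a shade of grey.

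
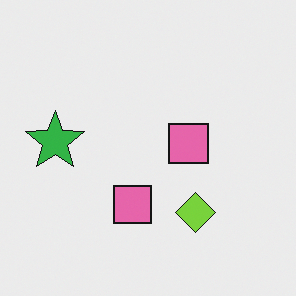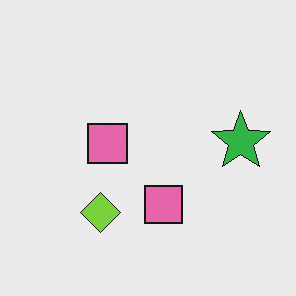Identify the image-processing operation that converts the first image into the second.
The image was flipped horizontally (left ↔ right).

The green star is in the left of the first image and the right of the second — shapes on opposite sides of the vertical midline have swapped in a mirror flip.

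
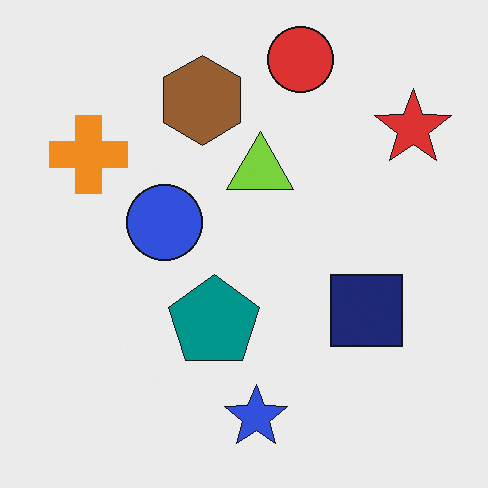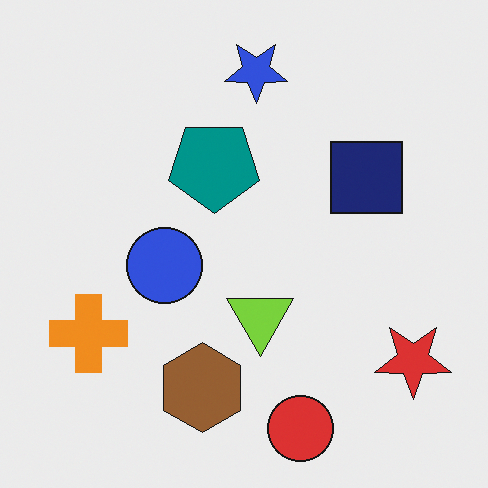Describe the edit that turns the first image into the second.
Flipped vertically (top ↔ bottom).

The red circle is in the top of the first image and the bottom of the second — shapes on opposite sides of the horizontal midline have swapped in a mirror flip.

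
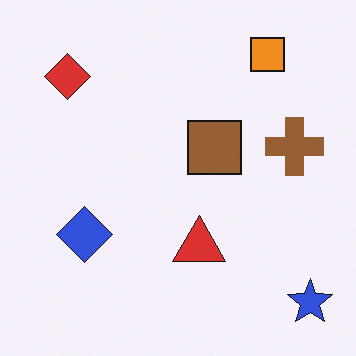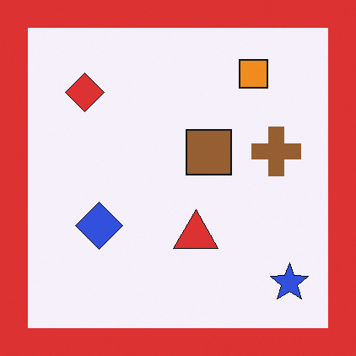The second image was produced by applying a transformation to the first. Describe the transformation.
This is the original image framed with a red border.

A solid red frame runs around the edge of the second image, with the content slightly shrunk inside it.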